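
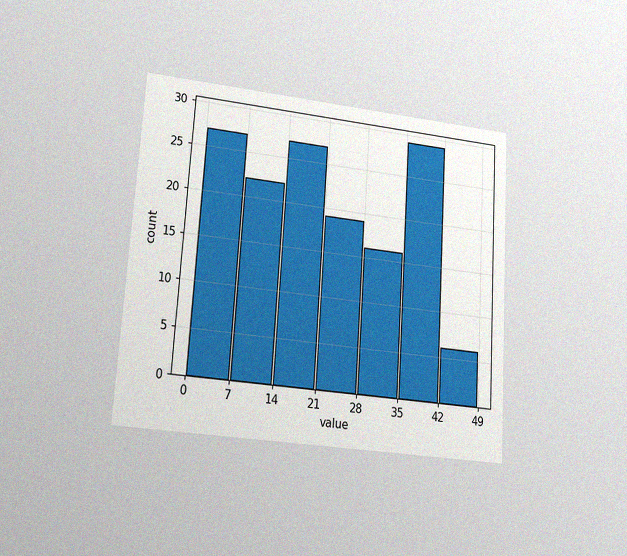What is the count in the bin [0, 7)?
The chart is tilted about 4° clockwise and viewed at a slight angle, with some photo noise. The [0, 7) bin has height 27.

27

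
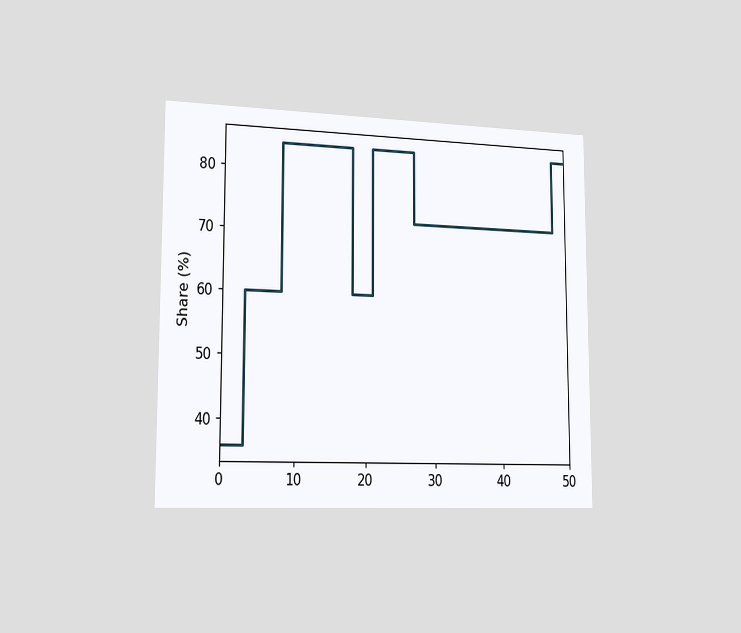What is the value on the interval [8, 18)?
84%

The chart is viewed slightly from the left. On [8, 18) the step sits at 84%.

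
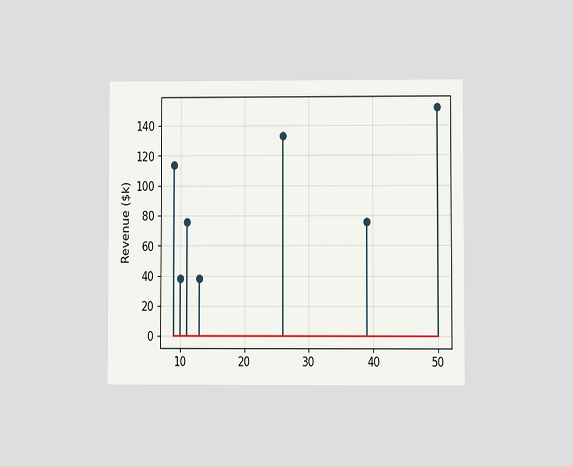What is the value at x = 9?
$114k

The chart is viewed at a slight angle. The stem at x=9 reaches $114k.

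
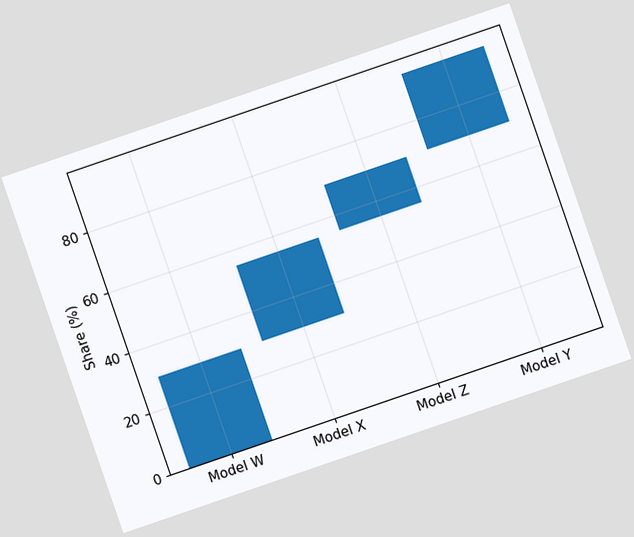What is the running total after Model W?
30%

The chart is tilted about 19° counter-clockwise. After Model W the running total reaches 30%.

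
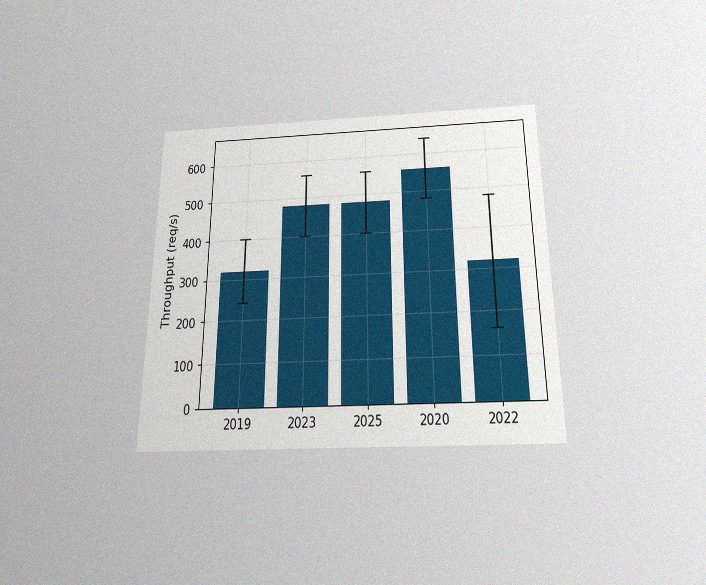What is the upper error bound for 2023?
560req/s

The chart is viewed slightly from below, with some photo noise. The 2023 bar's upper whisker reaches 560req/s.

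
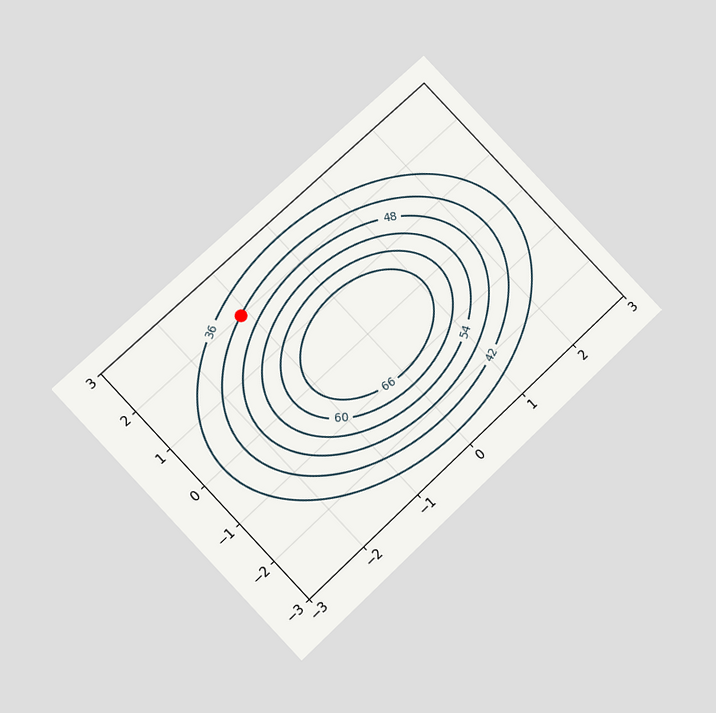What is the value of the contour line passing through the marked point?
42

The chart is tilted about 43° counter-clockwise and viewed at a slight angle. The marked point sits on the contour labelled 42.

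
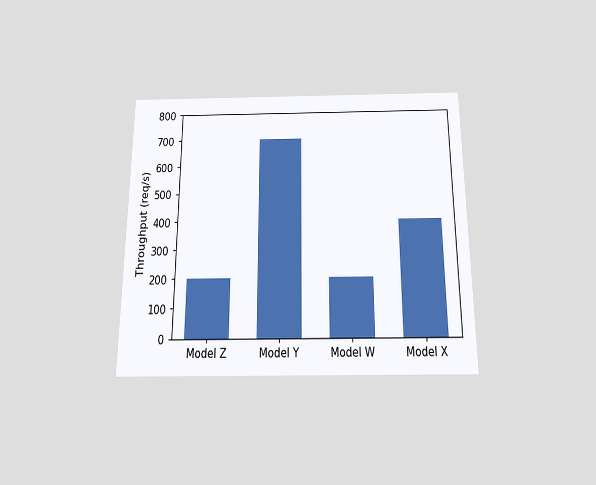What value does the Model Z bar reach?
The chart is viewed slightly from below. Reading along the chart's y-axis, the Model Z bar reaches 200req/s.

200req/s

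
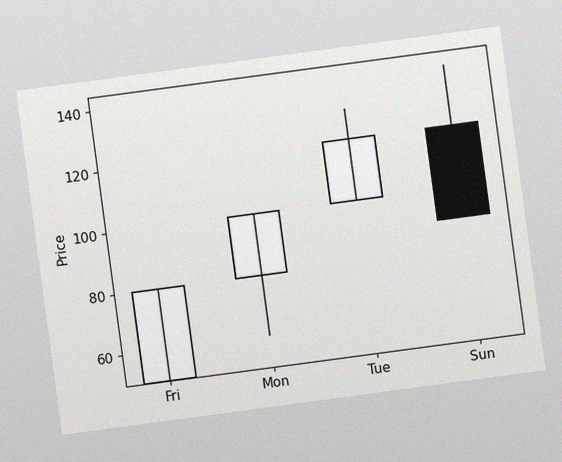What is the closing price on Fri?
80

The chart is tilted about 8° counter-clockwise, with some photo noise. The Fri candle closes at 80.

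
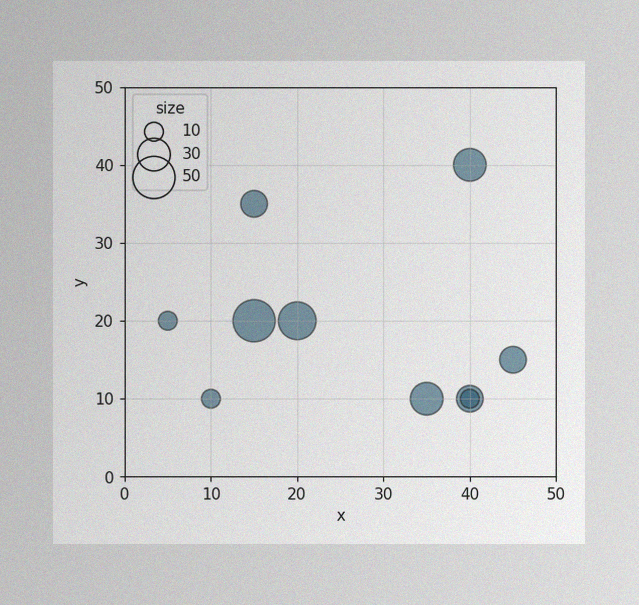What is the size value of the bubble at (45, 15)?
20

The image has some photo noise and uneven lighting. Matching the bubble at (45, 15) against the size legend gives 20.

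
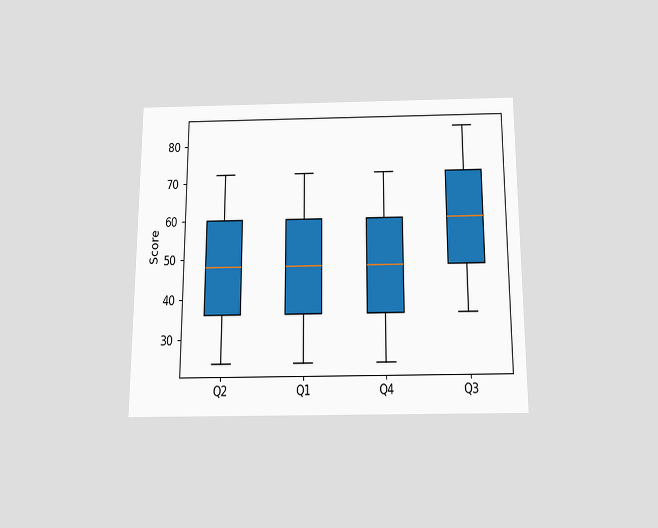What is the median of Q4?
48

The chart is viewed slightly from below. The median line in the Q4 box sits at 48.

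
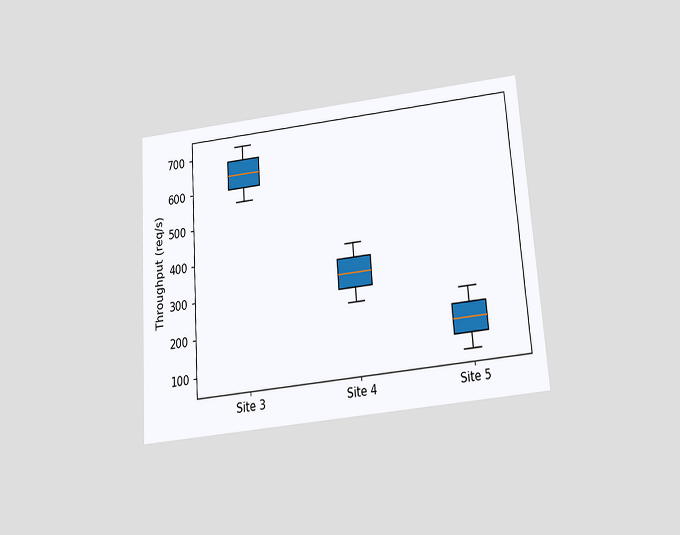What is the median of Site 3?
640req/s

The chart is tilted about 4° counter-clockwise and viewed slightly from below. The median line in the Site 3 box sits at 640req/s.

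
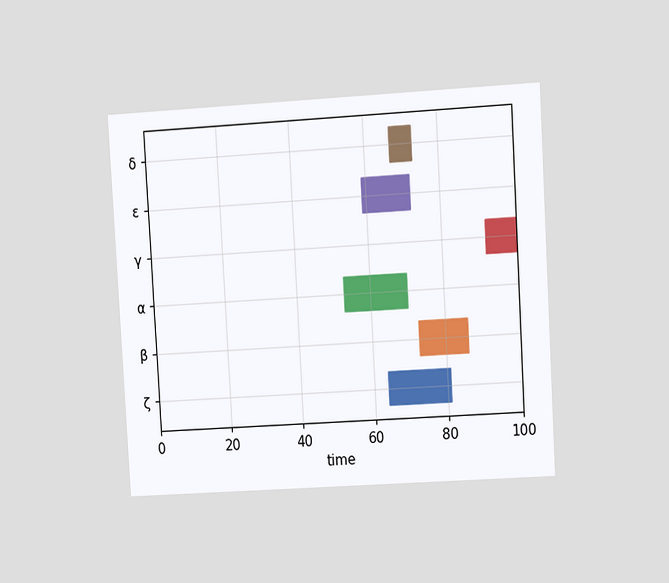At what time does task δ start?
67

The chart is tilted about 3° counter-clockwise and viewed at a slight angle. The δ bar begins at t=67.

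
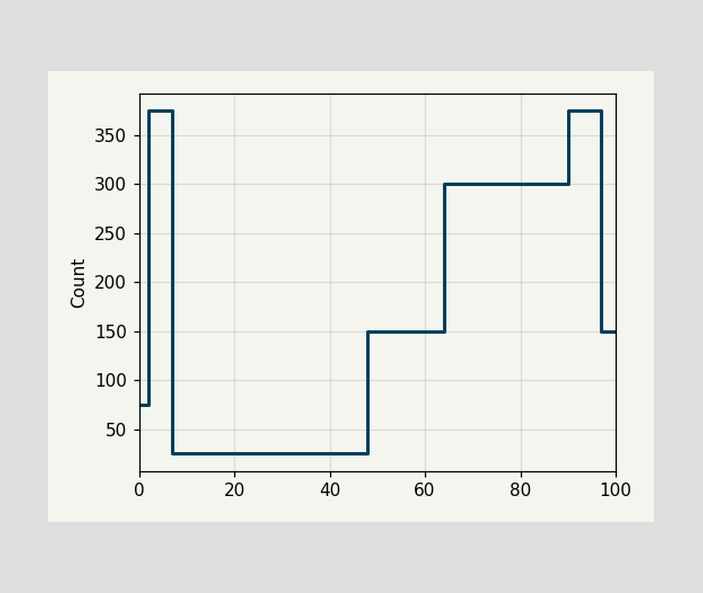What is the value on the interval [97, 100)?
150

On [97, 100) the step sits at 150.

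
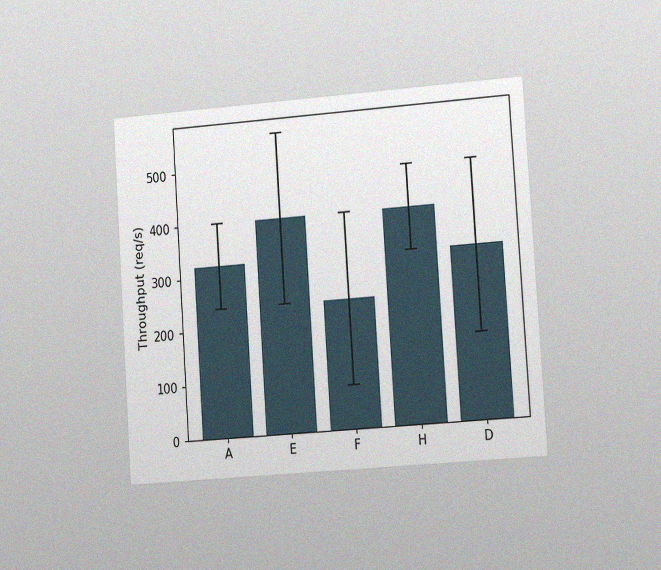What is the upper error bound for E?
560req/s

The chart is tilted about 4° counter-clockwise and viewed slightly from the right, with some photo noise. The E bar's upper whisker reaches 560req/s.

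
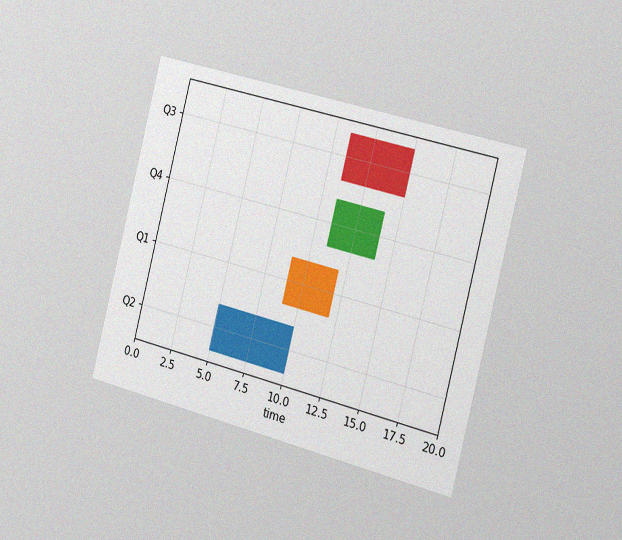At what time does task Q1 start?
9

The chart is tilted about 14° clockwise and viewed slightly from the right, with some photo noise. The Q1 bar begins at t=9.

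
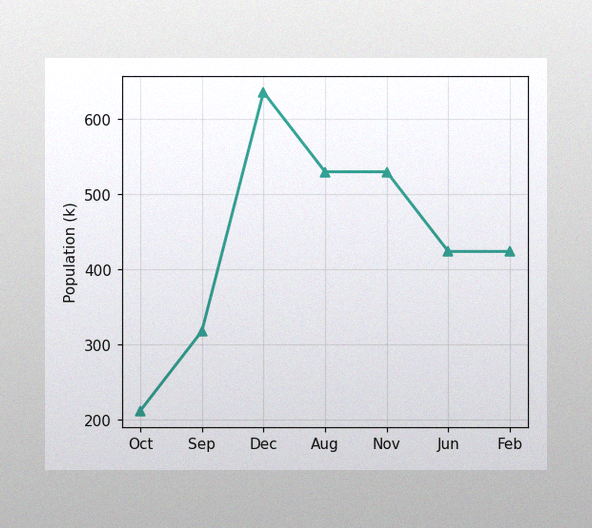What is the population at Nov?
The image has some photo noise and uneven lighting. At Nov, the line is at 530k.

530k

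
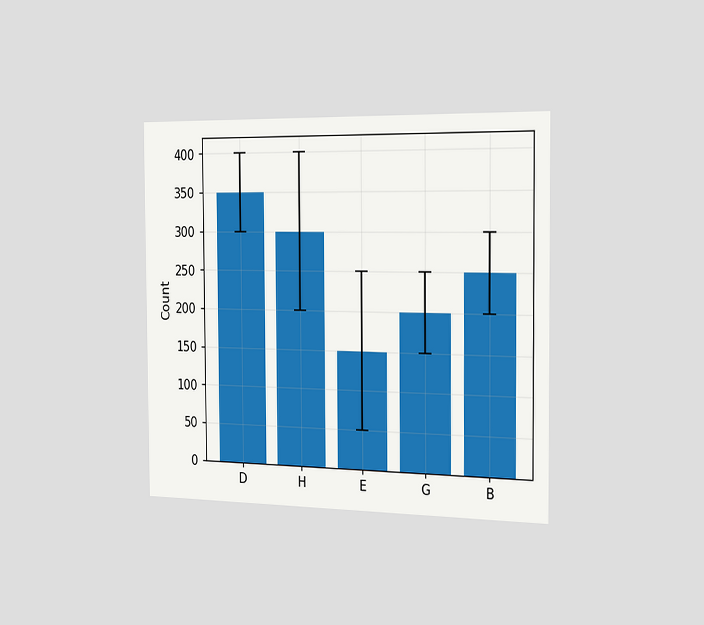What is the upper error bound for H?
The chart is viewed slightly from the right. The H bar's upper whisker reaches 400.

400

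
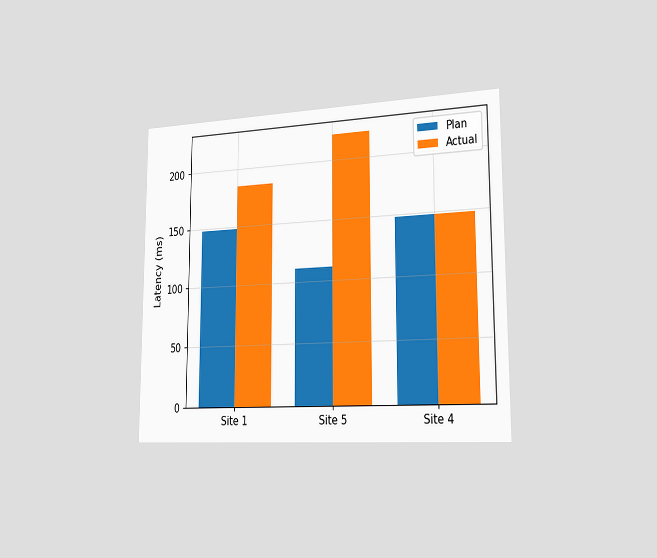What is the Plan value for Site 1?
The chart is viewed slightly from the right. The Plan bar at Site 1 reaches 148ms on the y-axis.

148ms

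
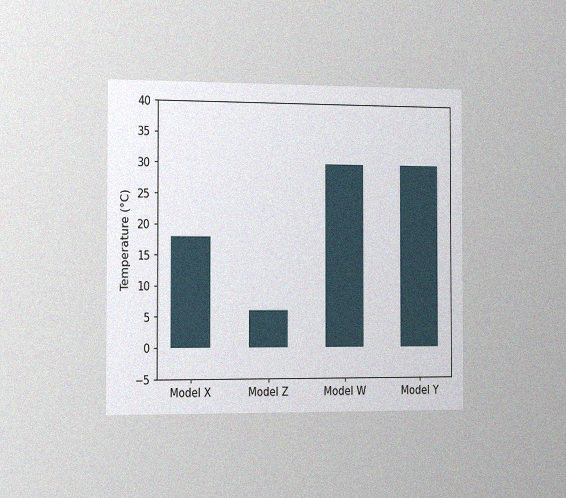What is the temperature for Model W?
30°C

The chart is viewed slightly from the left, with some photo noise. Reading along the chart's y-axis, the Model W bar reaches 30°C.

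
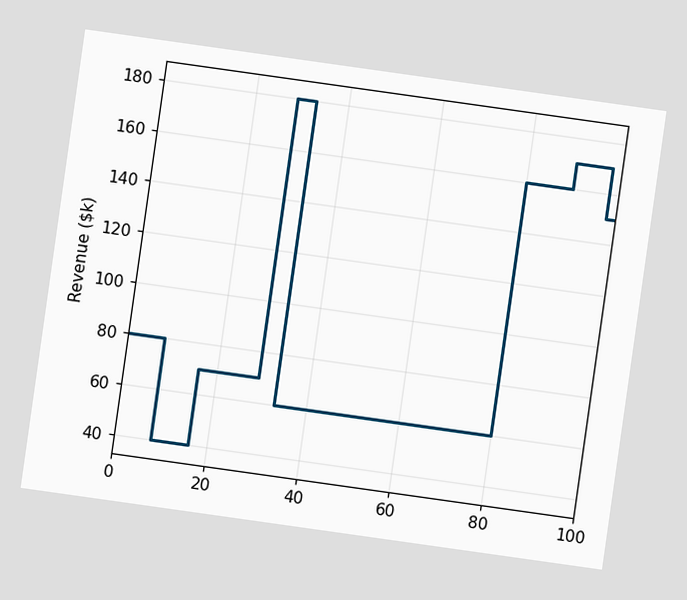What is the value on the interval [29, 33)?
The chart is tilted about 8° clockwise. On [29, 33) the step sits at $180k.

$180k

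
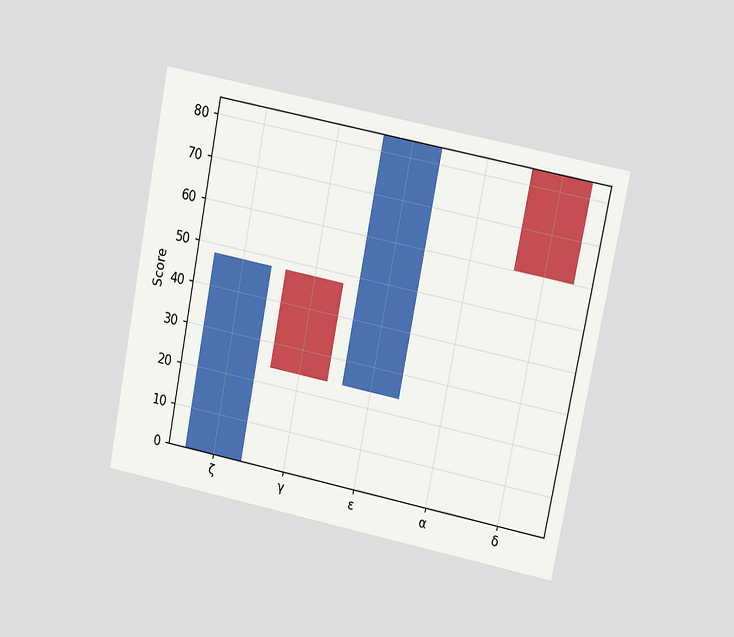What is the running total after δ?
60

The chart is tilted about 11° clockwise and viewed at a slight angle. After δ the running total reaches 60.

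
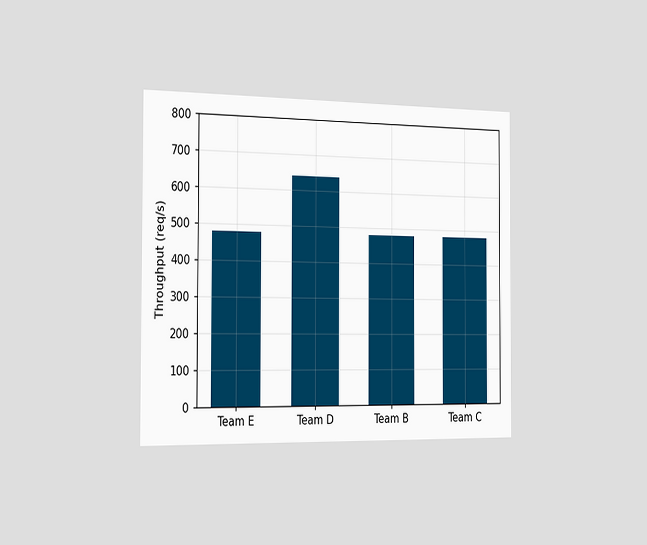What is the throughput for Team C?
480req/s

The chart is viewed slightly from the left. Reading along the chart's y-axis, the Team C bar reaches 480req/s.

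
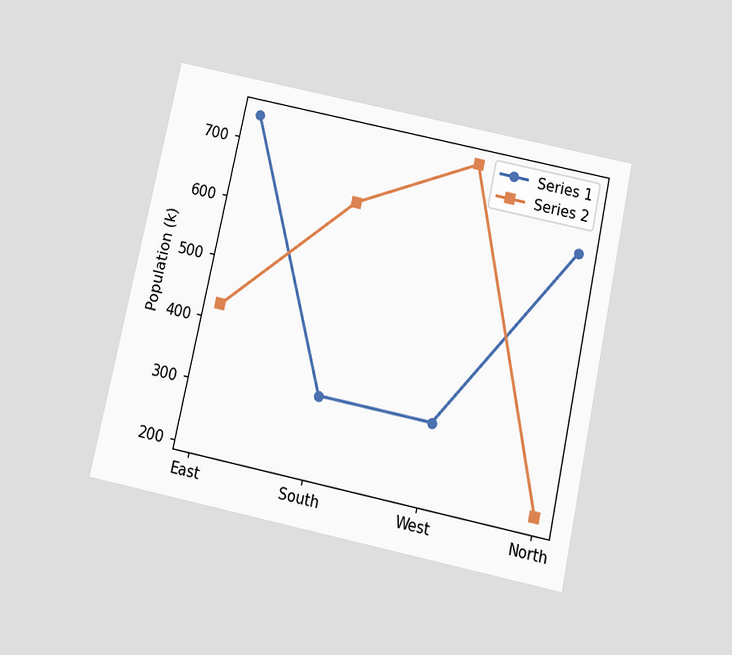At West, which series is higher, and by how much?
Series 2, by 424k

The chart is tilted about 12° clockwise and viewed slightly from below. At West, Series 2 sits above the other line by 424k.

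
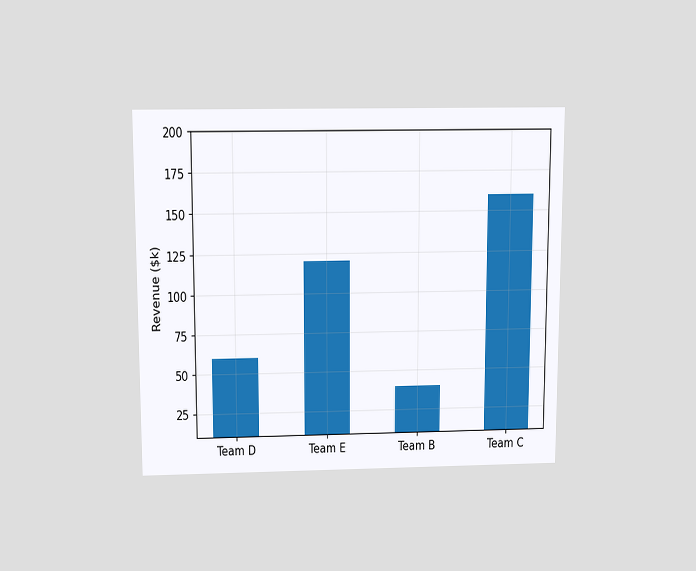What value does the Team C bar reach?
The chart is viewed slightly from above. Reading along the chart's y-axis, the Team C bar reaches $160k.

$160k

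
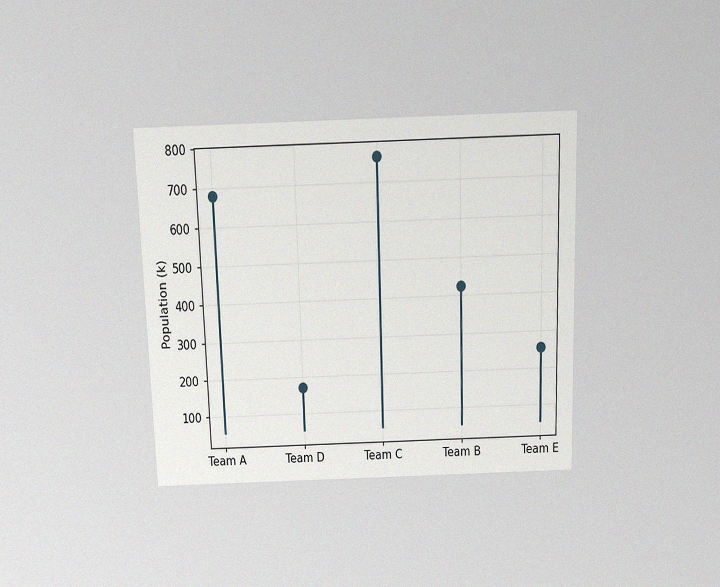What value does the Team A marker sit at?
680k

The chart is viewed slightly from above, with some photo noise. The Team A marker sits at 680k.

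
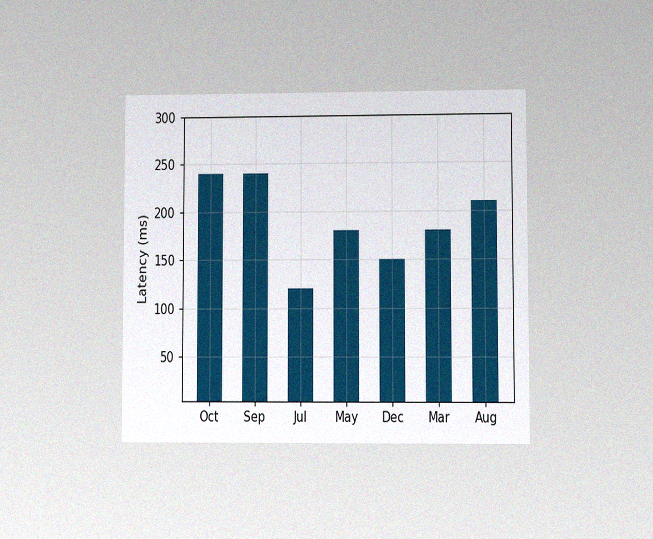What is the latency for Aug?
The chart is viewed at a slight angle, with some photo noise. Reading along the chart's y-axis, the Aug bar reaches 210ms.

210ms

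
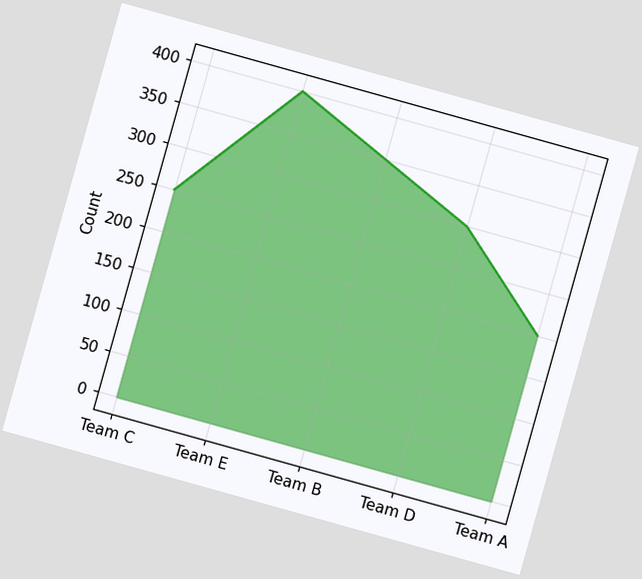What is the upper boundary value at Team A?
200

The chart is tilted about 16° clockwise. At Team A the upper boundary is at 200.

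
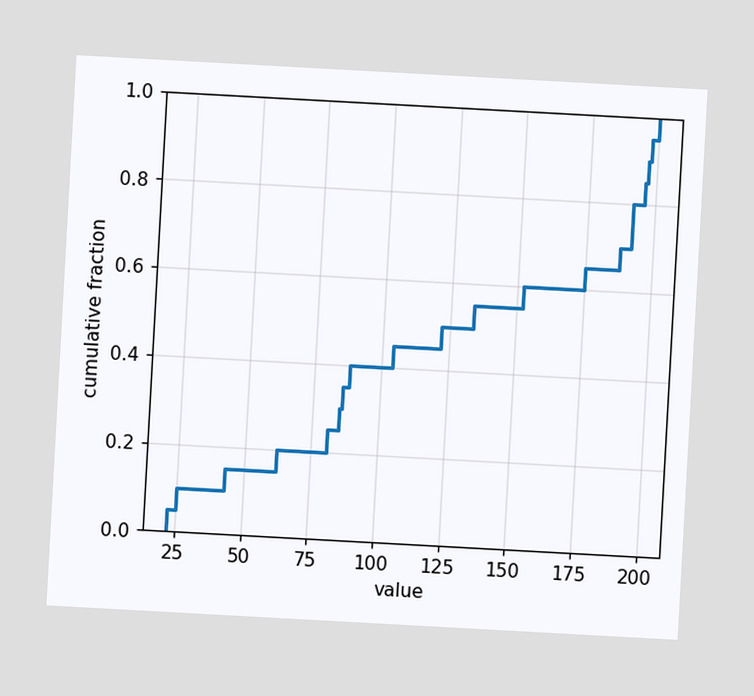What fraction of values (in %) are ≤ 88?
The chart is tilted about 3° clockwise. At x=88 the ECDF step is at 40%.

40%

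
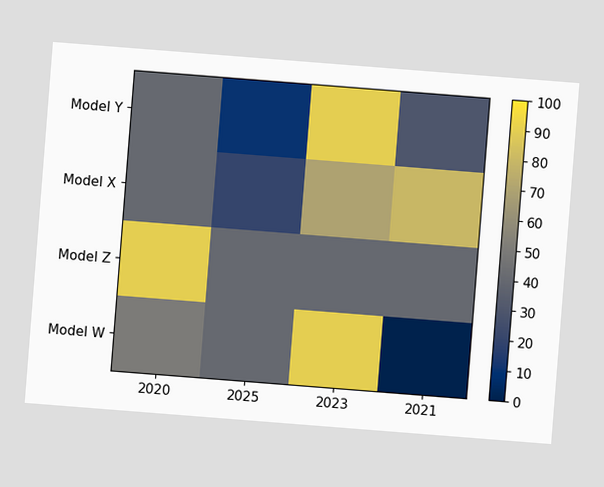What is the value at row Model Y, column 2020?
40

The chart is tilted about 4° clockwise. Matching cell (Model Y, 2020) against the colorbar gives 40.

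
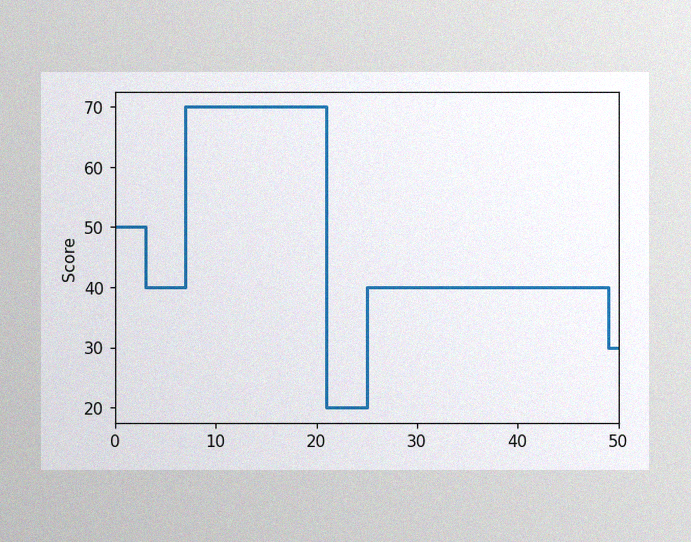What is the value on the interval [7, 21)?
The image has some photo noise and uneven lighting. On [7, 21) the step sits at 70.

70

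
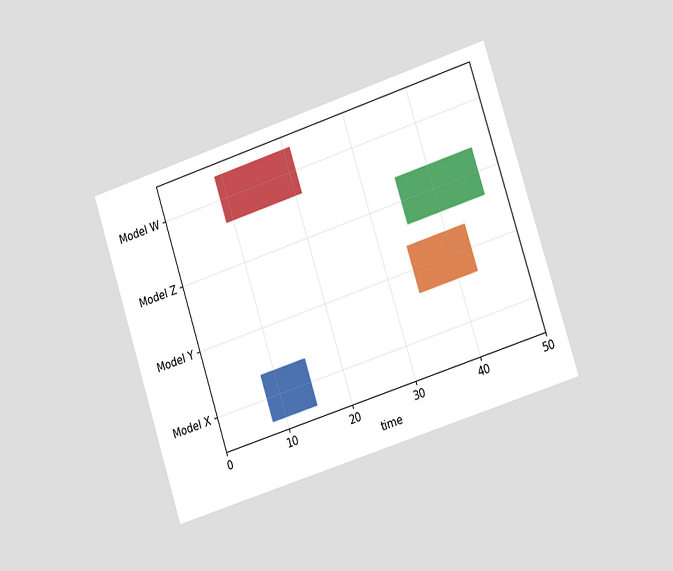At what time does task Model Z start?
35

The chart is tilted about 18° counter-clockwise and viewed slightly from the right. The Model Z bar begins at t=35.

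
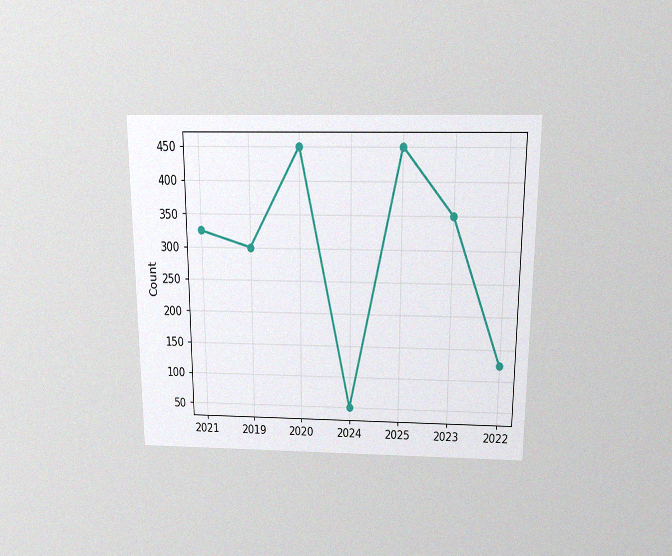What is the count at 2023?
350

The chart is viewed slightly from above, with some photo noise. At 2023, the line is at 350.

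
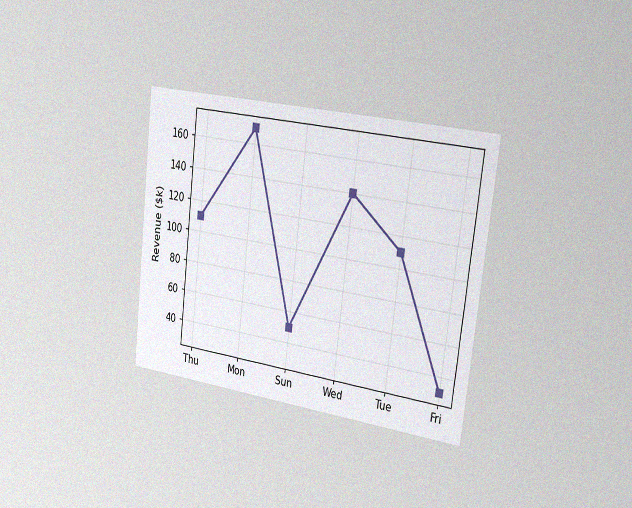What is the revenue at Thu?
The chart is tilted about 7° clockwise and viewed slightly from the right, with some photo noise. At Thu, the line is at $110k.

$110k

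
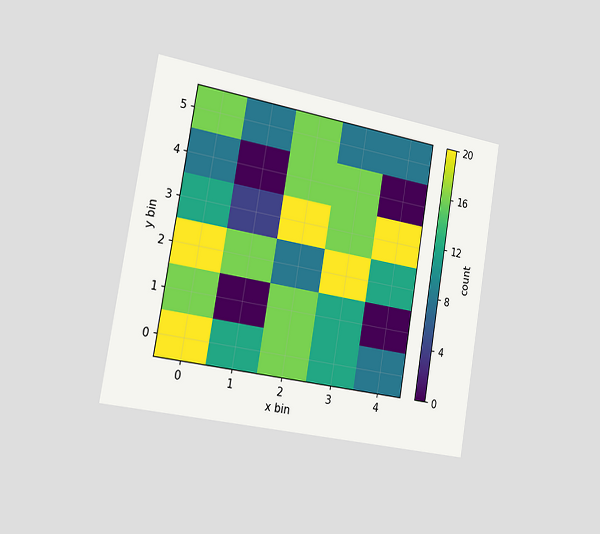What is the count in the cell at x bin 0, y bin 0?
The chart is tilted about 9° clockwise and viewed slightly from the left. Matching the cell (0, 0) against the colorbar gives 20.

20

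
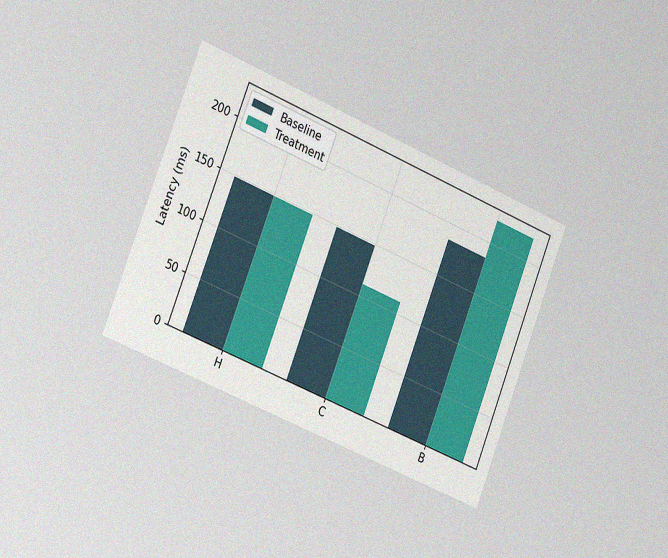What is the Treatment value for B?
The chart is tilted about 22° clockwise and viewed slightly from the left, with some photo noise. The Treatment bar at B reaches 222ms on the y-axis.

222ms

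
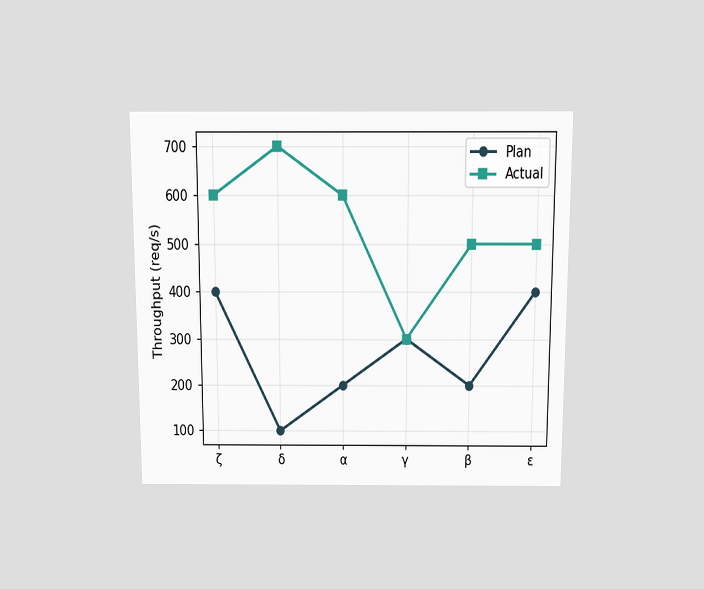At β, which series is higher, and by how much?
Actual, by 300req/s

The chart is viewed slightly from above. At β, Actual sits above the other line by 300req/s.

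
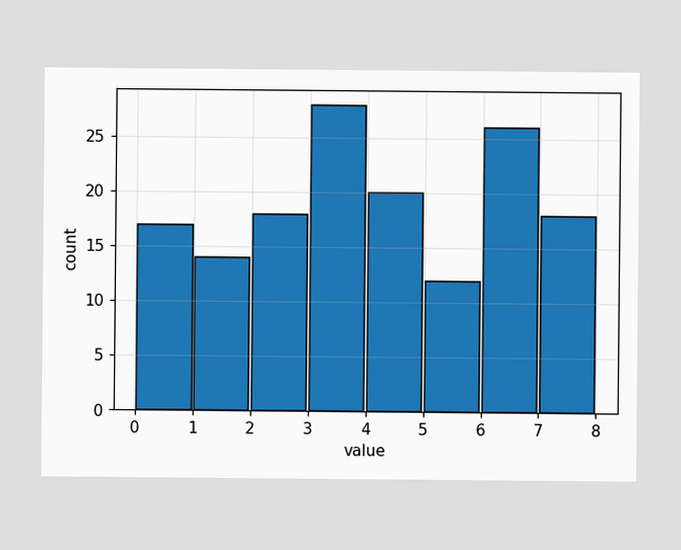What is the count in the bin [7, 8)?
The [7, 8) bin has height 18.

18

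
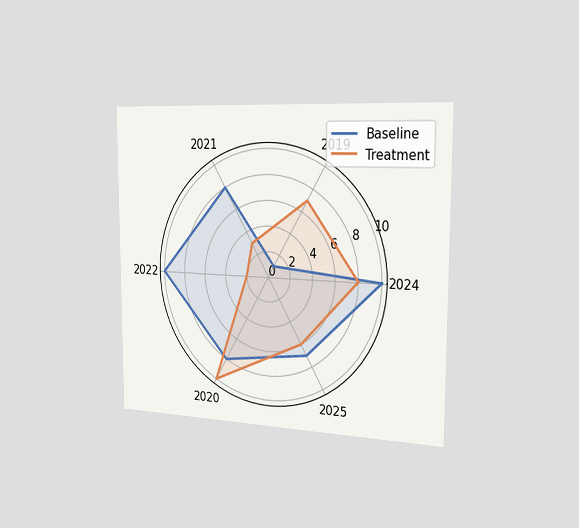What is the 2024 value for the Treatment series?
The chart is viewed slightly from the right. On the 2024 axis, Treatment reaches 8.

8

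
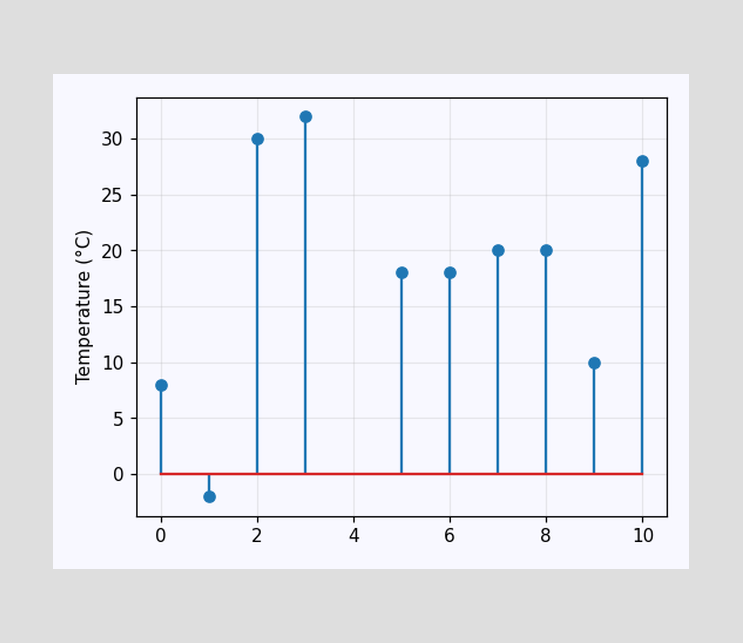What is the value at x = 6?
18°C

The stem at x=6 reaches 18°C.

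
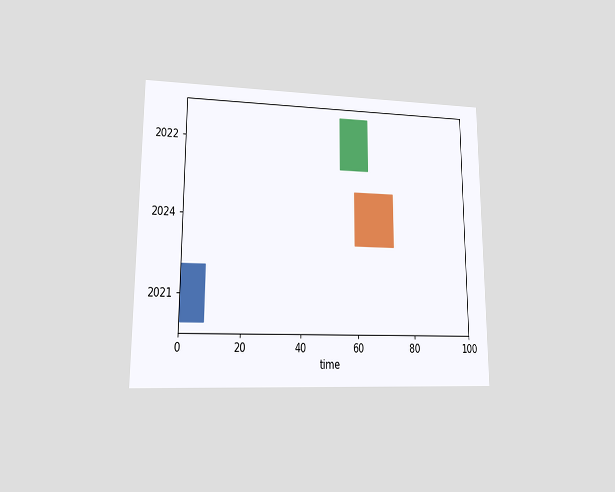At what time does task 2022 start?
The chart is viewed at a slight angle. The 2022 bar begins at t=54.

54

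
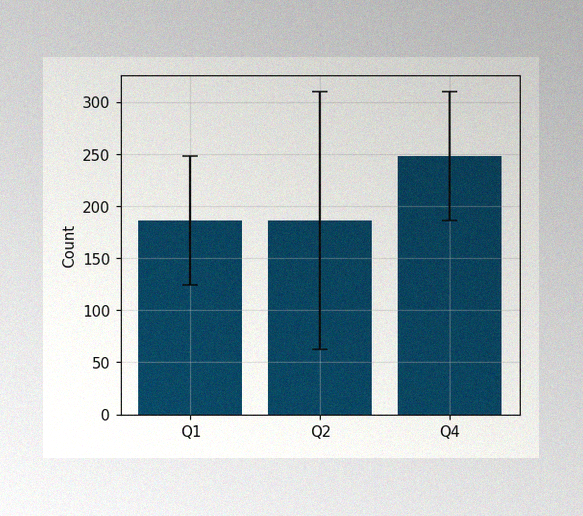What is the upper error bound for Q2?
310

The image has some photo noise and uneven lighting. The Q2 bar's upper whisker reaches 310.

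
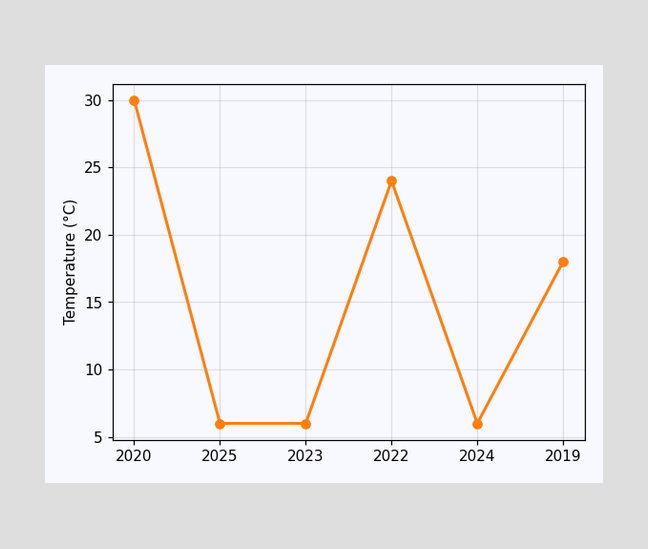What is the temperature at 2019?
At 2019, the line is at 18°C.

18°C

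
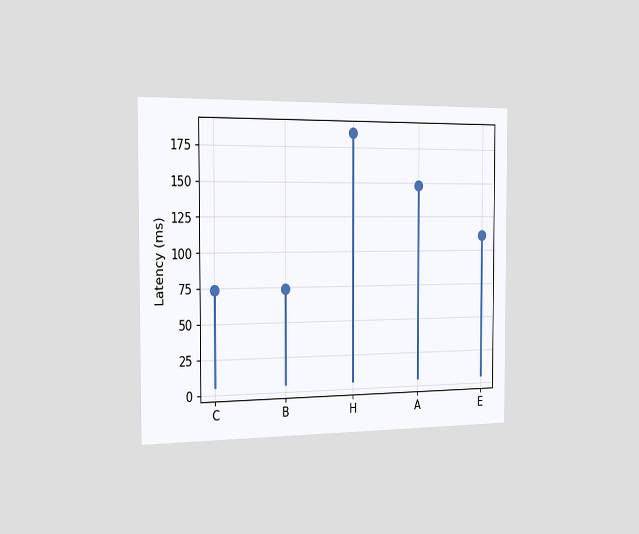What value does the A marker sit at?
148ms

The chart is viewed slightly from the left. The A marker sits at 148ms.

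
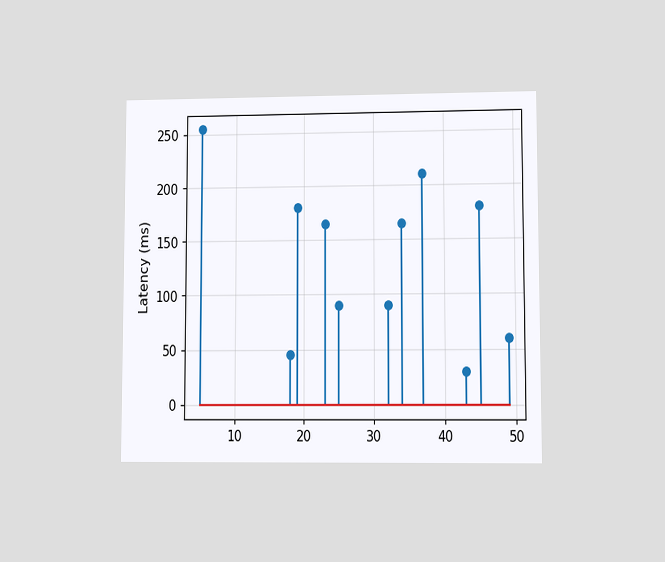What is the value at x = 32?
90ms

The chart is viewed at a slight angle. The stem at x=32 reaches 90ms.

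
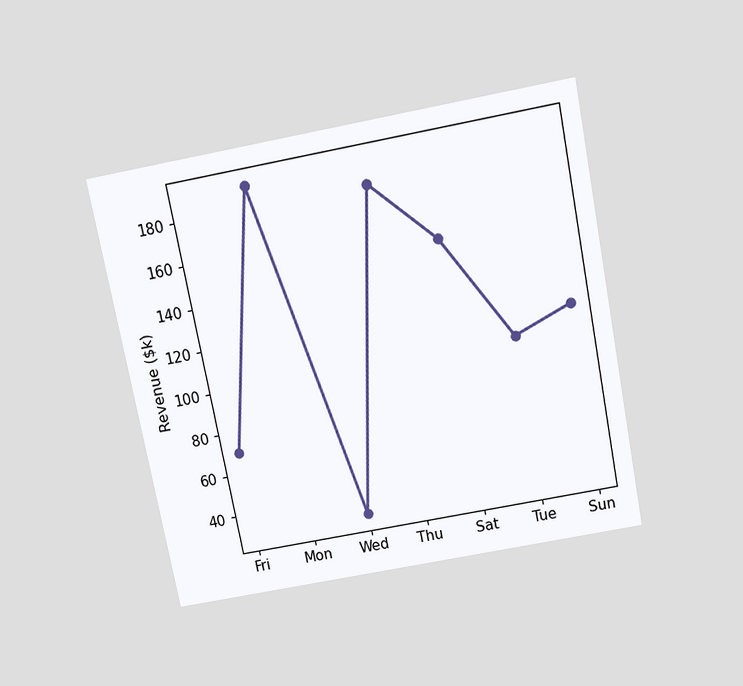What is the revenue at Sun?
$110k

The chart is tilted about 11° counter-clockwise and viewed slightly from above. At Sun, the line is at $110k.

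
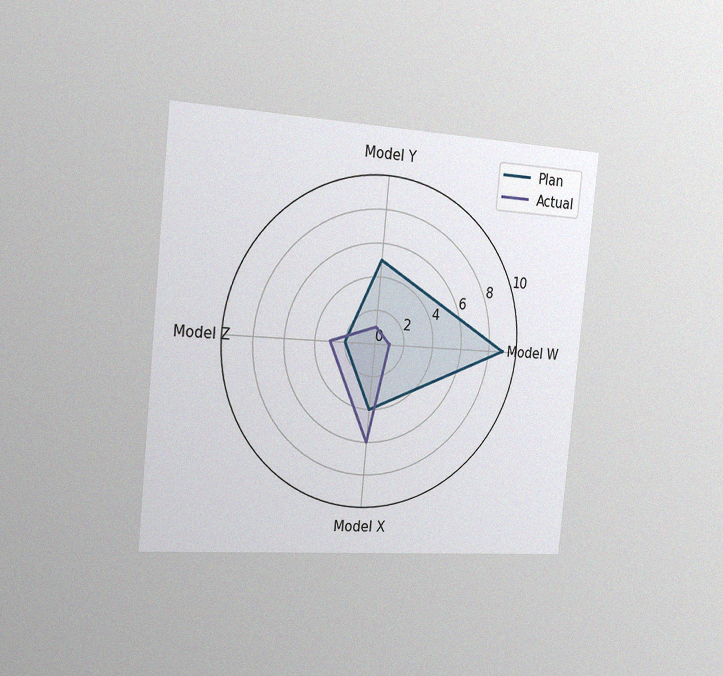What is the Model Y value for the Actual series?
The chart is tilted about 6° clockwise and viewed slightly from the left, with some photo noise. On the Model Y axis, Actual reaches 1.

1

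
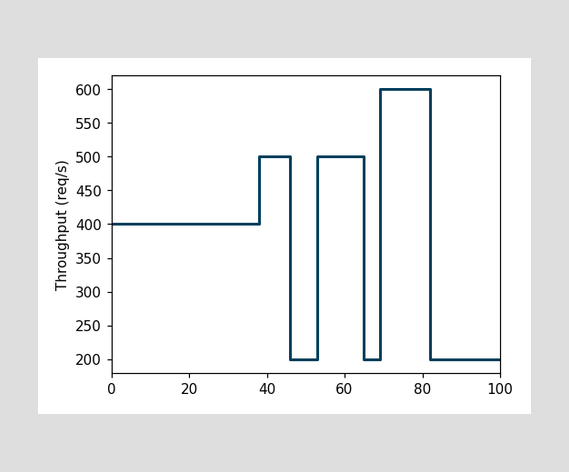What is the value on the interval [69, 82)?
On [69, 82) the step sits at 600req/s.

600req/s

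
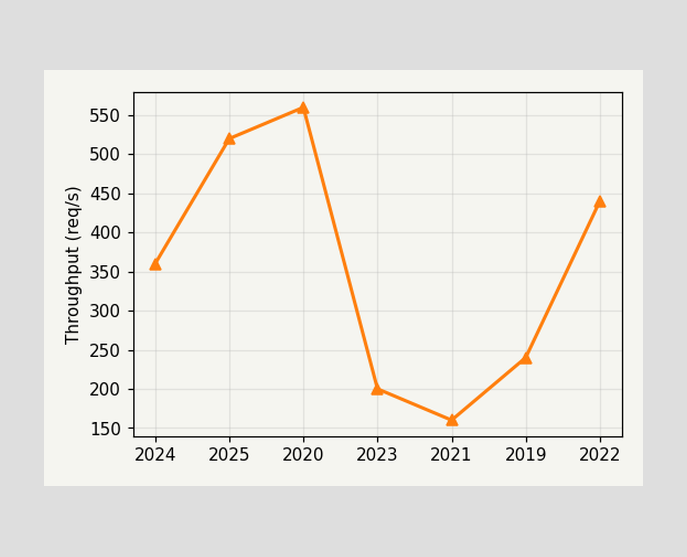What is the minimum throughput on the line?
160req/s

The lowest point is at 2021, and reading across to the y-axis gives 160req/s.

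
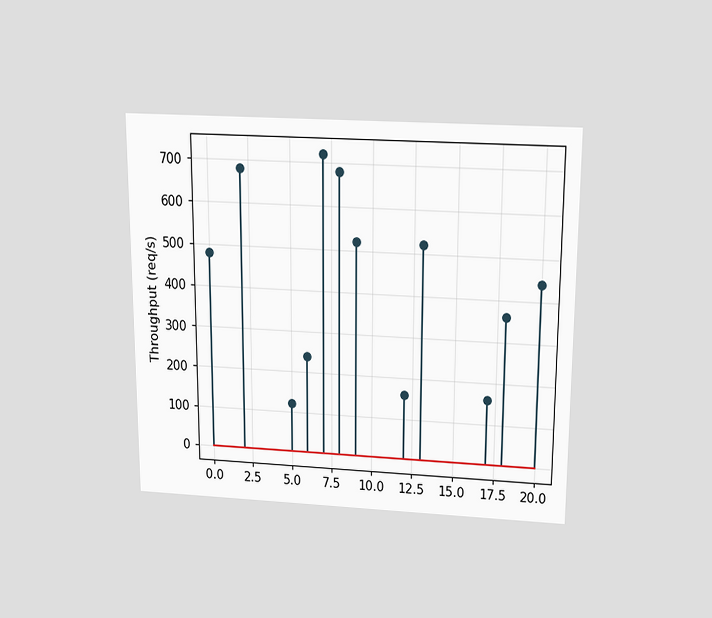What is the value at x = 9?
The chart is viewed slightly from above. The stem at x=9 reaches 520req/s.

520req/s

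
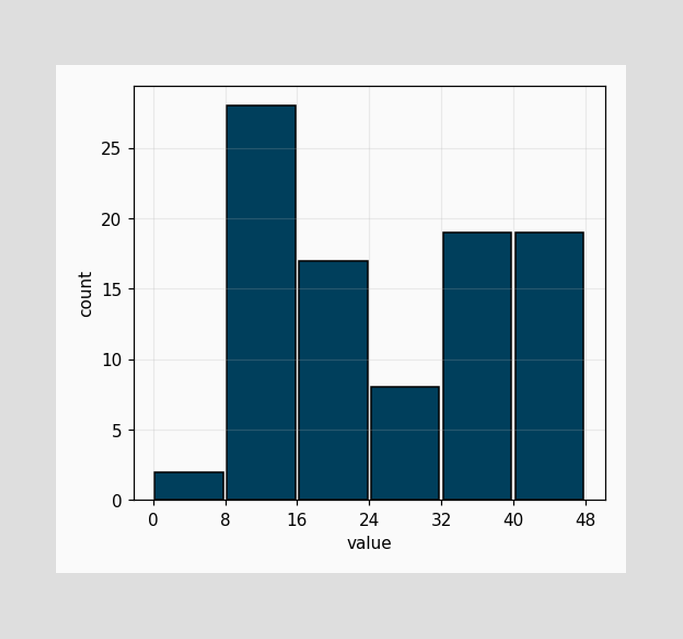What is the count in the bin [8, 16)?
The [8, 16) bin has height 28.

28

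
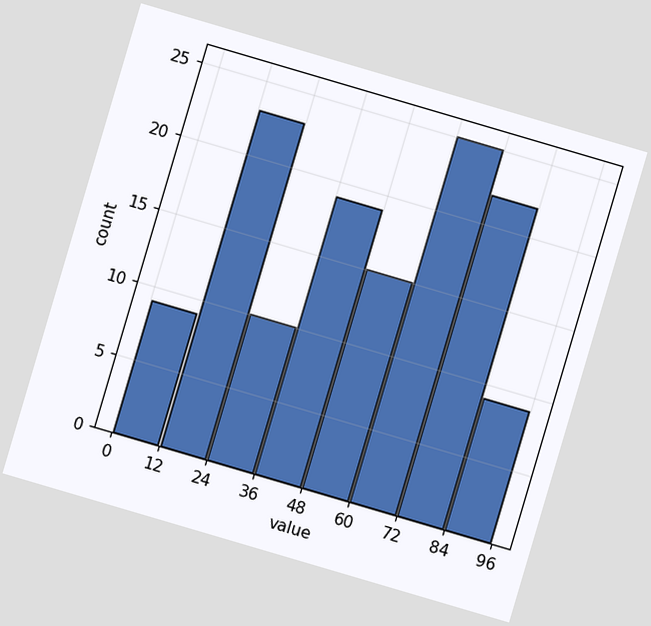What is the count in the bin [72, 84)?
22

The chart is tilted about 16° clockwise. The [72, 84) bin has height 22.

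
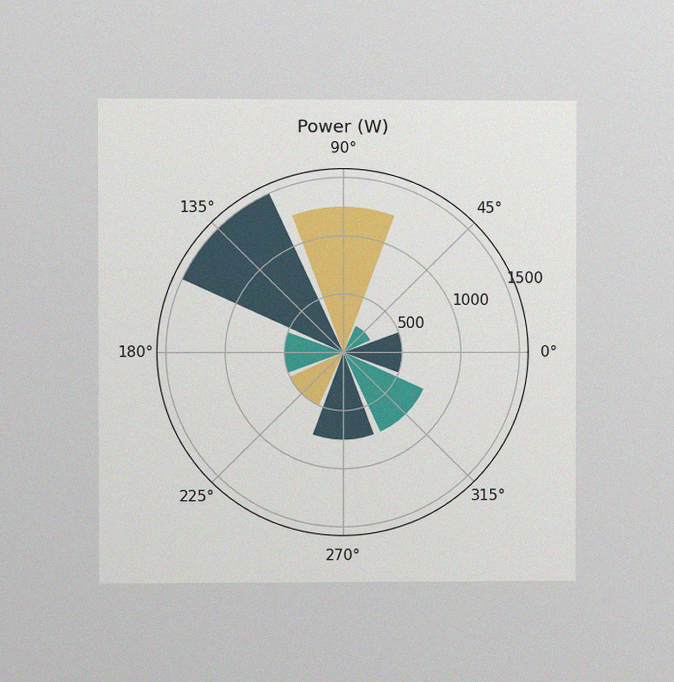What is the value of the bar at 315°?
The chart is viewed at a slight angle, with some photo noise. The bar at 315° reaches 750W on the radial axis.

750W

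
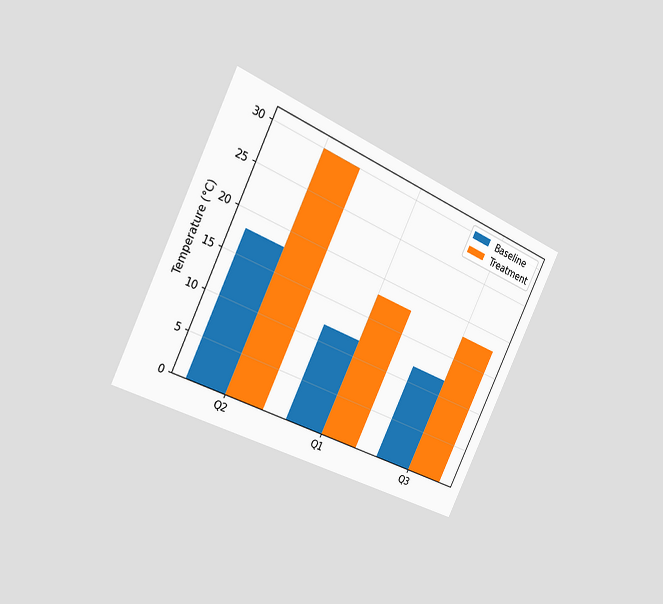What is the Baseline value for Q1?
The chart is tilted about 25° clockwise and viewed slightly from the left. The Baseline bar at Q1 reaches 12°C on the y-axis.

12°C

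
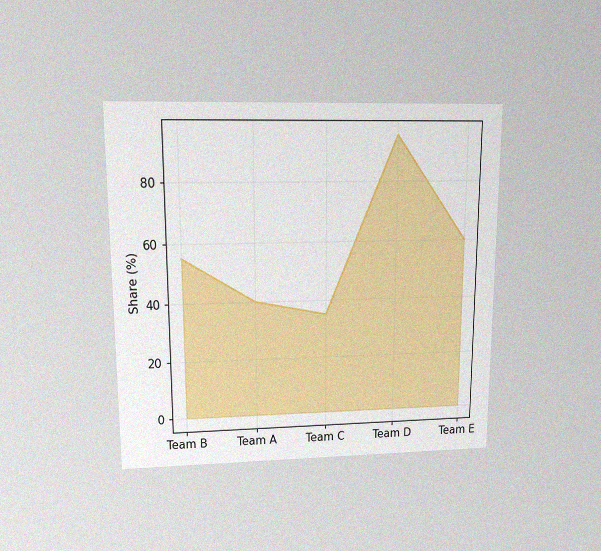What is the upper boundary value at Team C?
35%

The chart is viewed at a slight angle, with some photo noise. At Team C the upper boundary is at 35%.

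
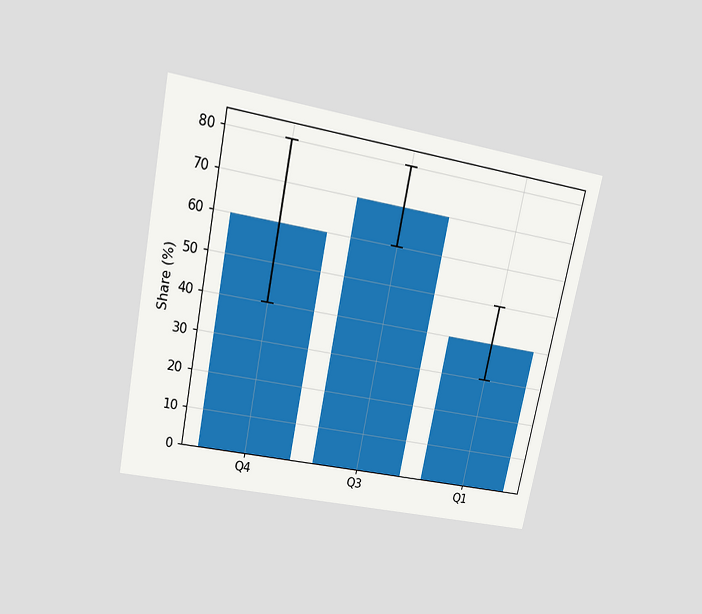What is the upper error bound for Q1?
The chart is tilted about 11° clockwise and viewed slightly from above. The Q1 bar's upper whisker reaches 50%.

50%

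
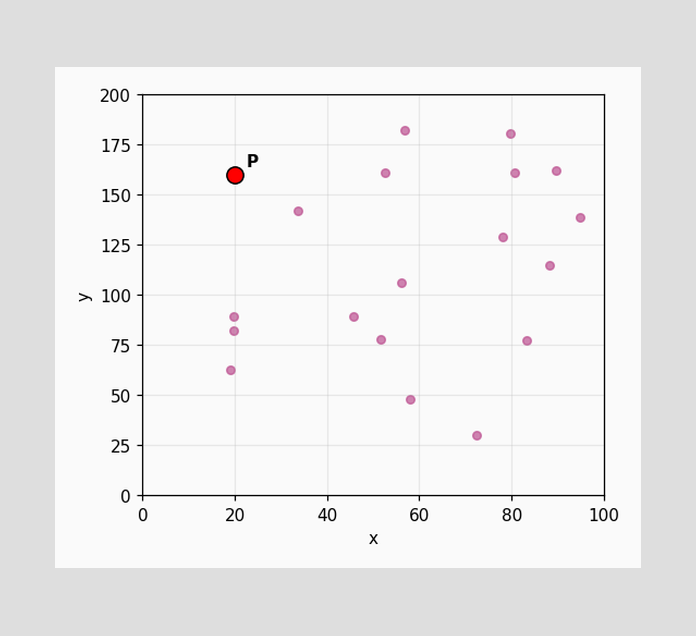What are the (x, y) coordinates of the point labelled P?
Following the gridlines from P to each axis, P sits at (20, 160).

(20, 160)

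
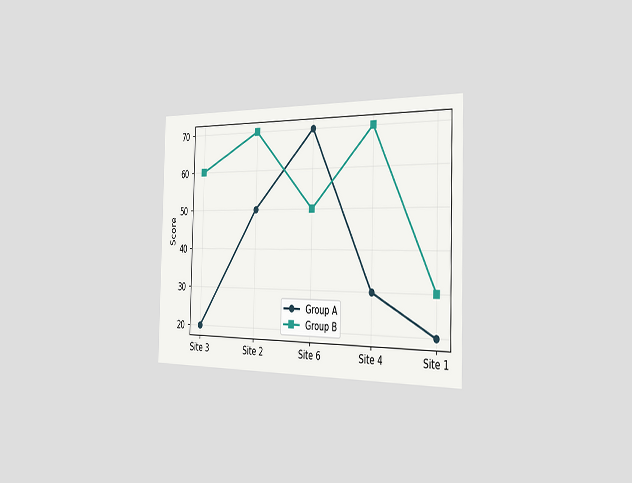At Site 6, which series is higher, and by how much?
Group A, by 20

The chart is viewed slightly from the right. At Site 6, Group A sits above the other line by 20.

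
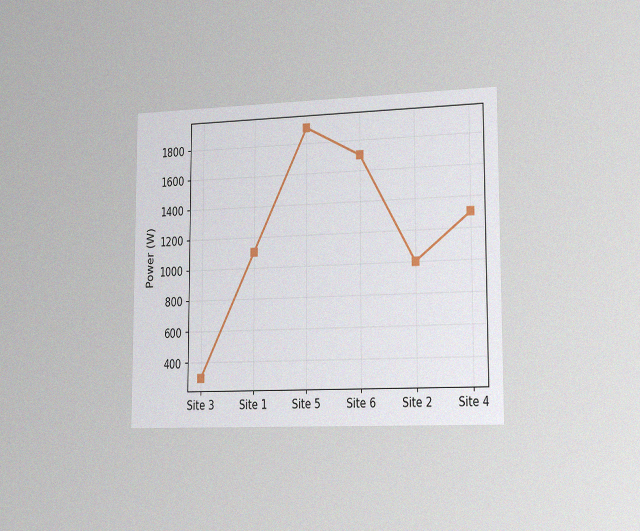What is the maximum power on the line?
1900W

The chart is viewed slightly from the right, with some photo noise. The highest point is at Site 5, and reading across to the y-axis gives 1900W.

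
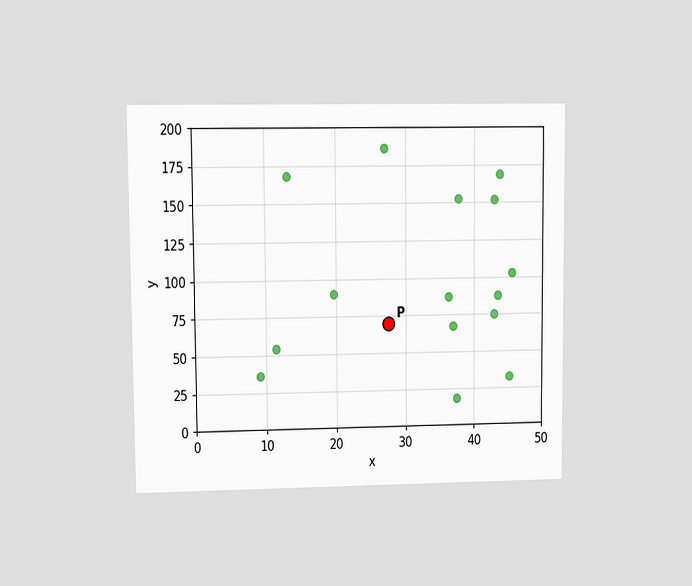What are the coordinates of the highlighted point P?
(27.5, 70)

The chart is viewed at a slight angle. Following the gridlines from P to each axis, P sits at (27.5, 70).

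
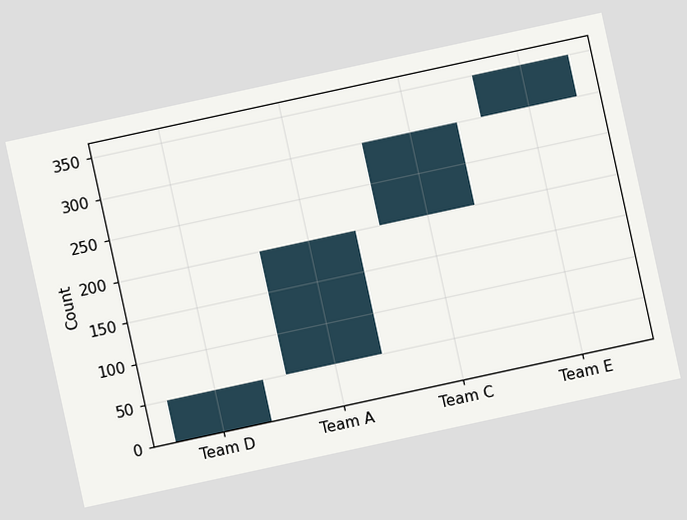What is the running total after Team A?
200

The chart is tilted about 12° counter-clockwise. After Team A the running total reaches 200.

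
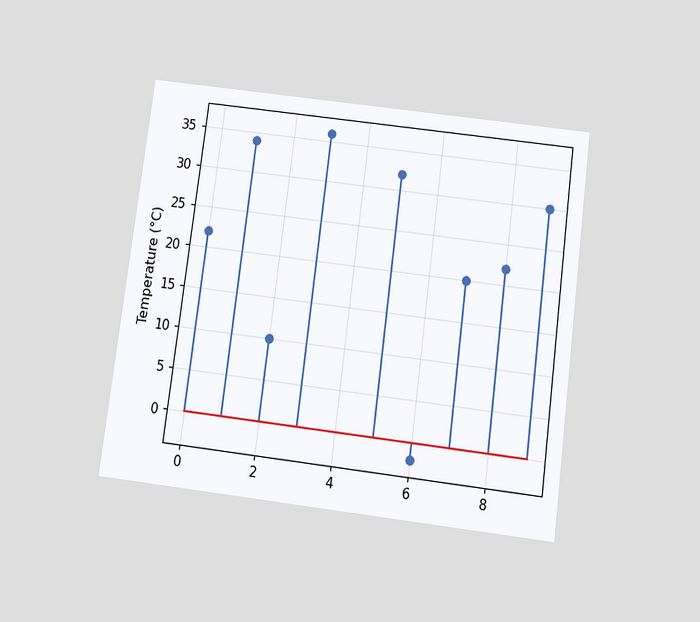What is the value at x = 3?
36°C

The chart is tilted about 7° clockwise and viewed slightly from below. The stem at x=3 reaches 36°C.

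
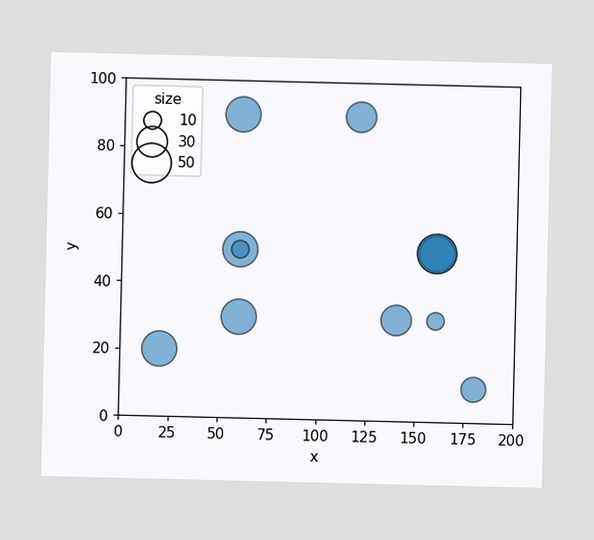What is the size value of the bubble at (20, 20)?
Matching the bubble at (20, 20) against the size legend gives 40.

40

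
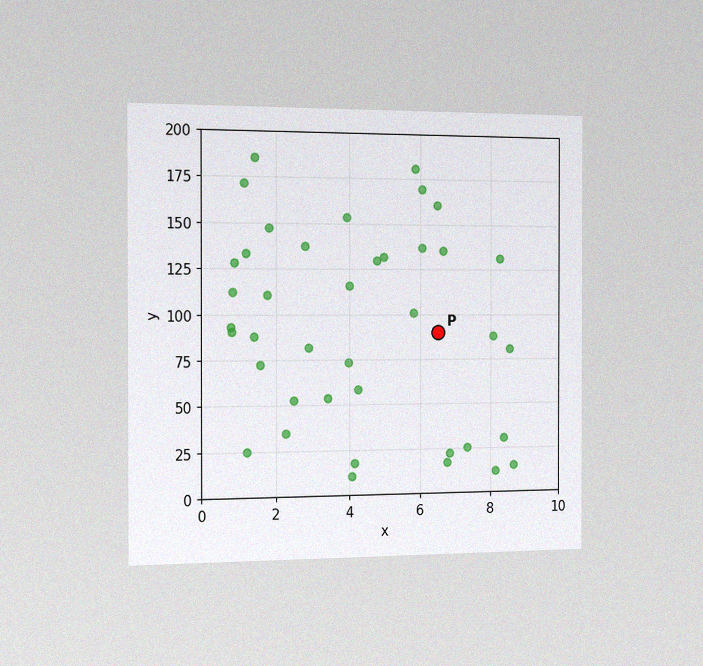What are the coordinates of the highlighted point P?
The chart is viewed slightly from the left, with some photo noise. Following the gridlines from P to each axis, P sits at (6.5, 90).

(6.5, 90)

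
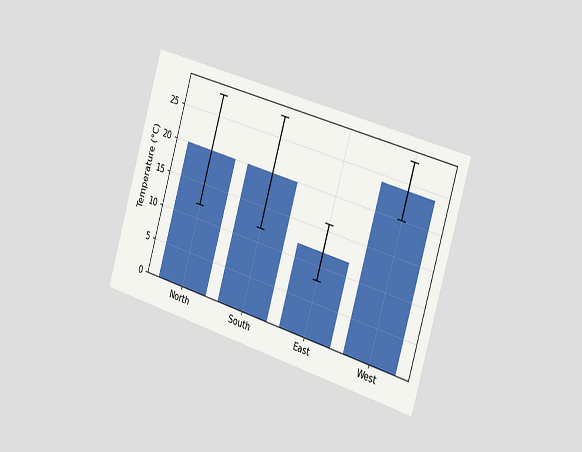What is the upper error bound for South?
28°C

The chart is tilted about 16° clockwise and viewed slightly from the right. The South bar's upper whisker reaches 28°C.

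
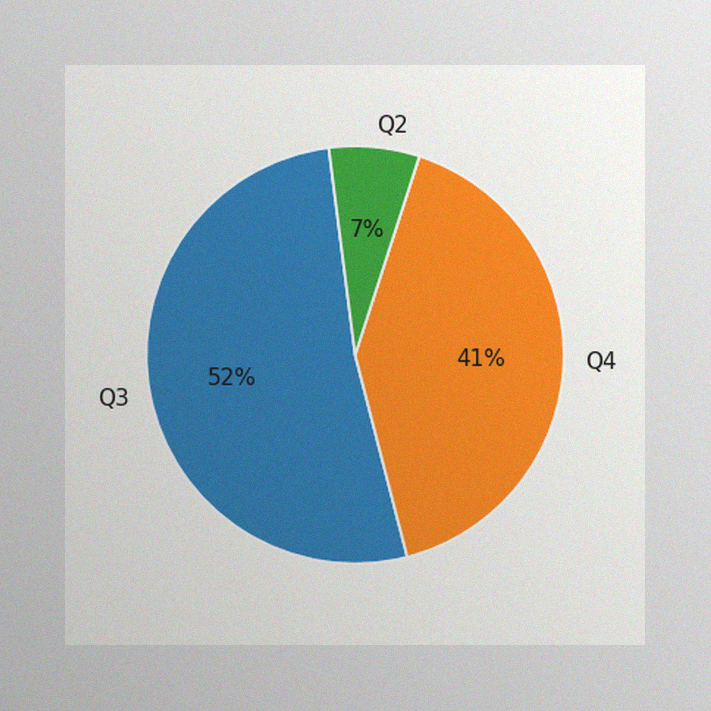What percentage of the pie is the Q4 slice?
The image has some photo noise and uneven lighting. The Q4 slice takes up 41% of the pie.

41%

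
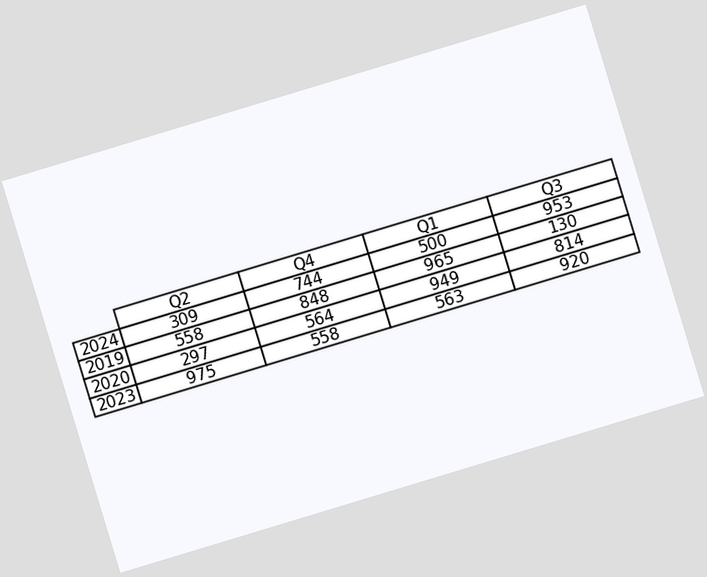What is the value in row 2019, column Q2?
The chart is tilted about 17° counter-clockwise. The (2019, Q2) cell reads 558.

558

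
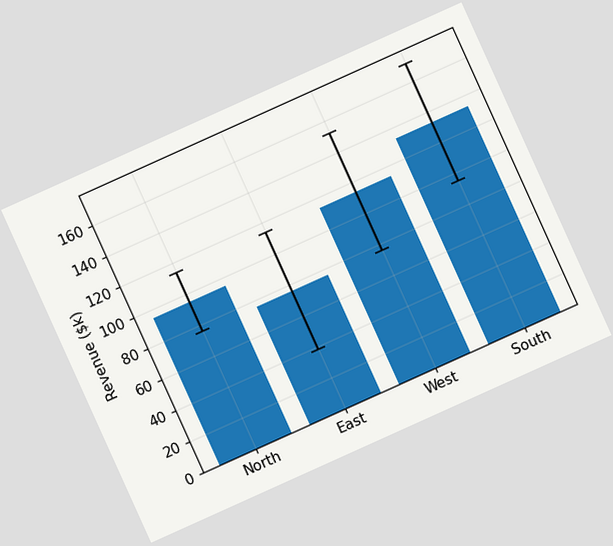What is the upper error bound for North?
The chart is tilted about 24° counter-clockwise. The North bar's upper whisker reaches $114k.

$114k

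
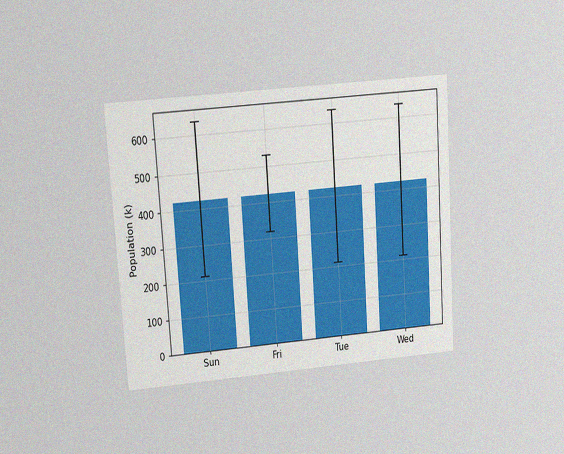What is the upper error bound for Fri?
The chart is tilted about 4° counter-clockwise and viewed at a slight angle, with some photo noise. The Fri bar's upper whisker reaches 530k.

530k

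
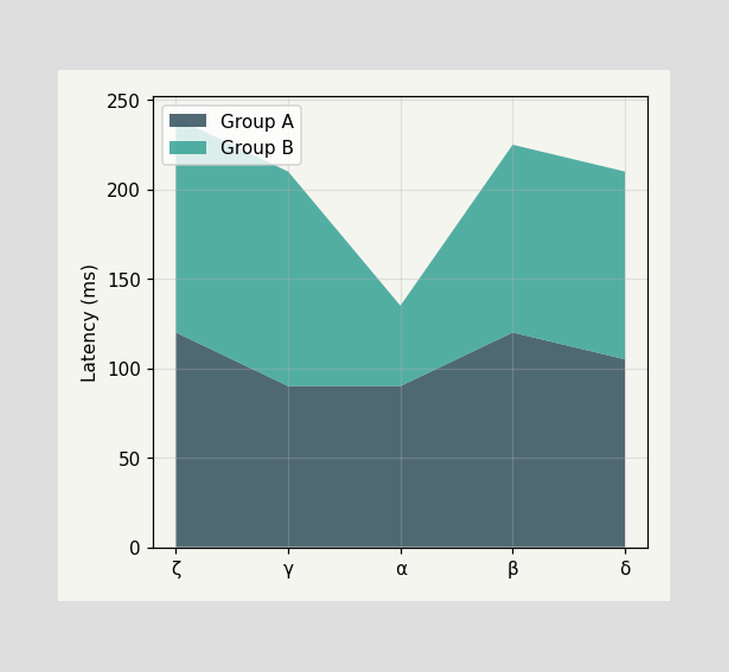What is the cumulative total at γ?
210ms

The stacked total at γ reaches 210ms.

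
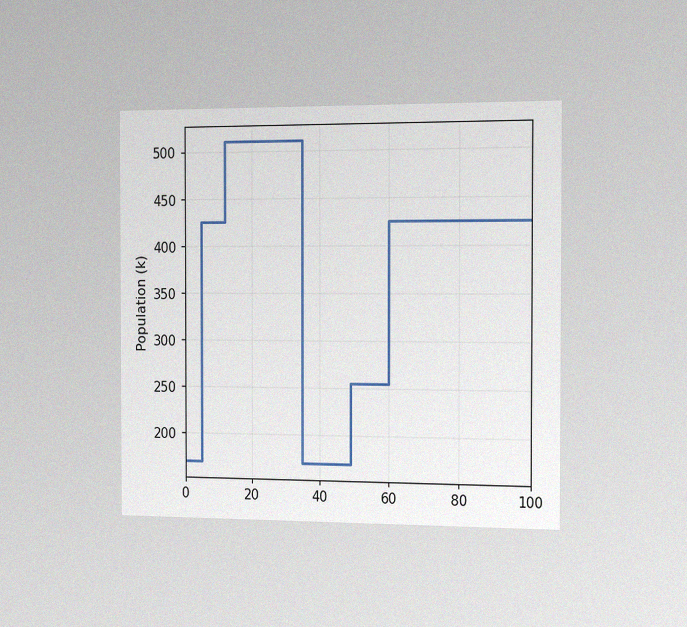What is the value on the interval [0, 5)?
The chart is viewed slightly from the right, with some photo noise. On [0, 5) the step sits at 170k.

170k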